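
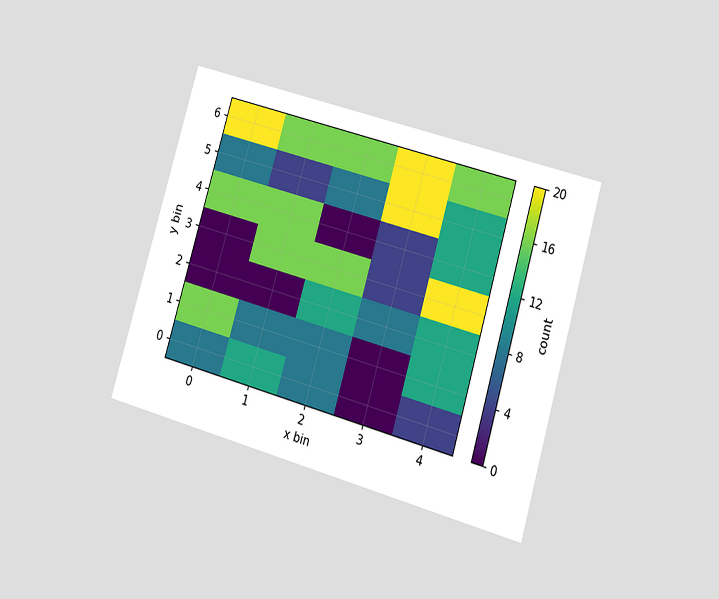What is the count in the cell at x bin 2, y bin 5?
The chart is tilted about 16° clockwise and viewed at a slight angle. Matching the cell (2, 5) against the colorbar gives 8.

8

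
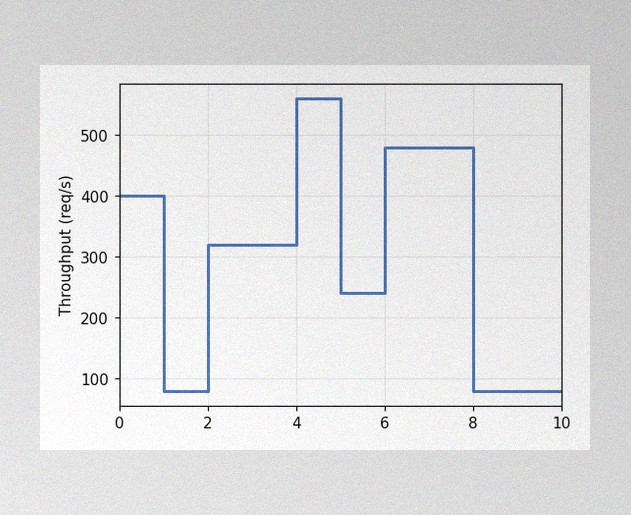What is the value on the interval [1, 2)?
The image has some photo noise and uneven lighting. On [1, 2) the step sits at 80req/s.

80req/s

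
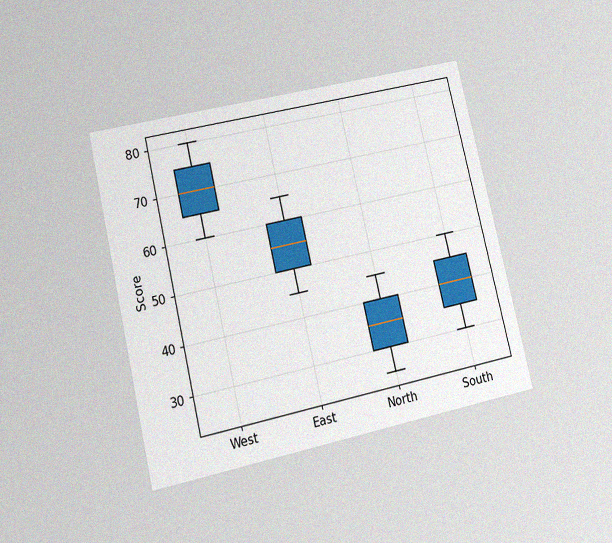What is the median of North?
35

The chart is tilted about 13° counter-clockwise and viewed at a slight angle, with some photo noise. The median line in the North box sits at 35.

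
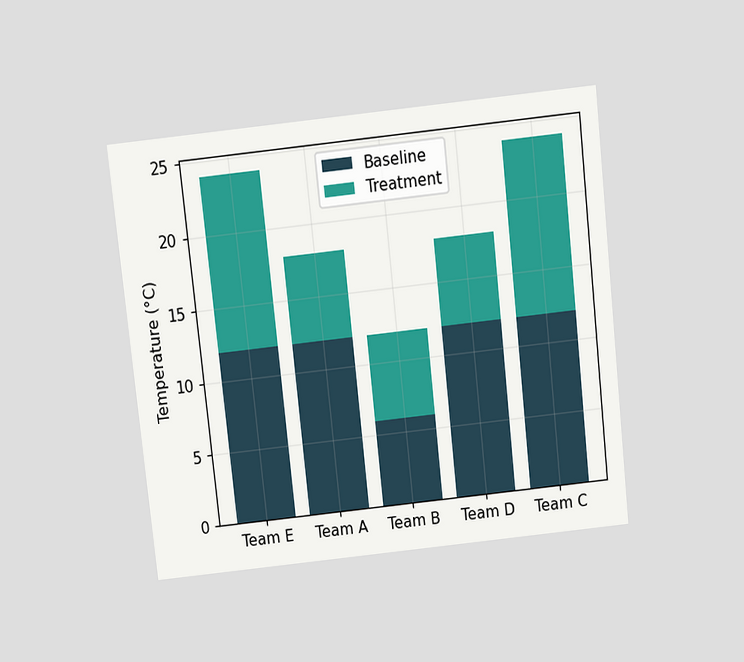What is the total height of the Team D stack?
The chart is tilted about 6° counter-clockwise and viewed slightly from above. The Team D stack's top reaches 18°C on the y-axis.

18°C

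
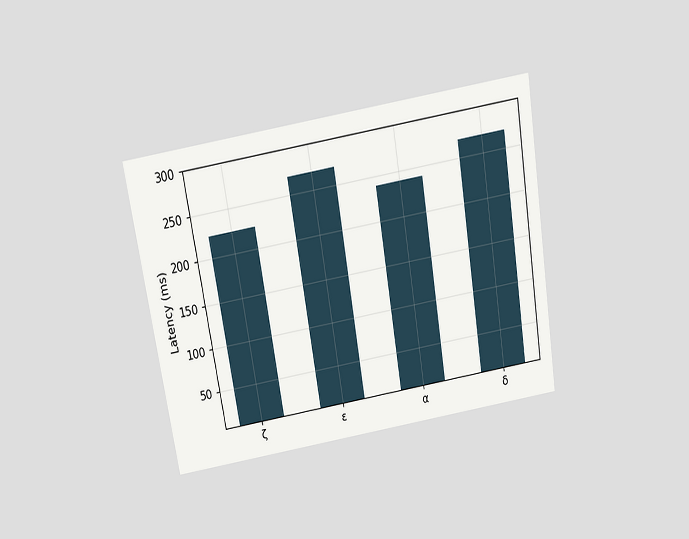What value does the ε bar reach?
The chart is tilted about 9° counter-clockwise and viewed slightly from above. Reading along the chart's y-axis, the ε bar reaches 270ms.

270ms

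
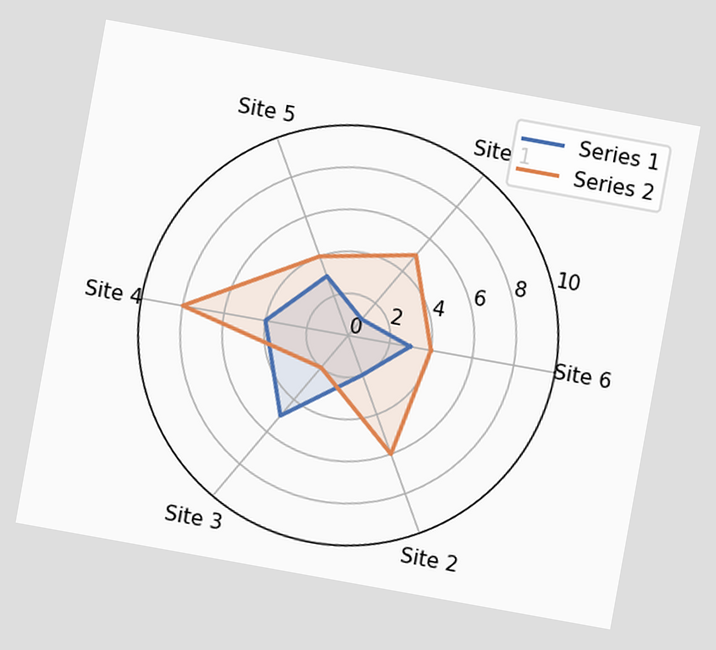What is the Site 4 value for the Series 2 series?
8

The chart is tilted about 10° clockwise. On the Site 4 axis, Series 2 reaches 8.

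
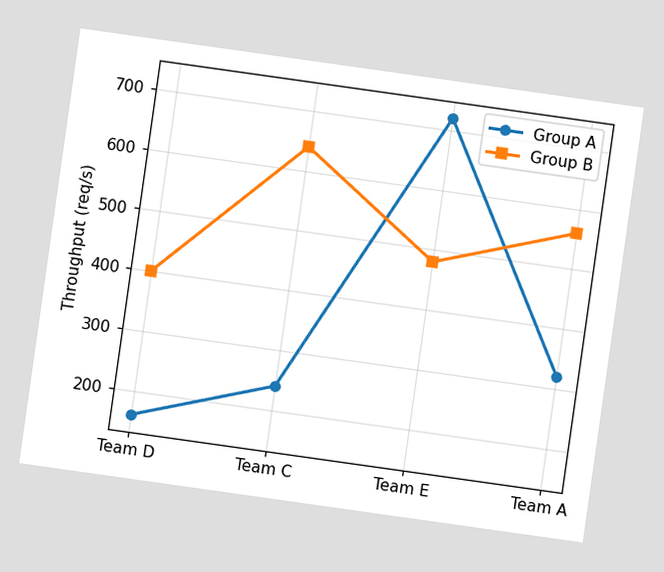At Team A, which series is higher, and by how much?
Group B, by 240req/s

The chart is tilted about 8° clockwise. At Team A, Group B sits above the other line by 240req/s.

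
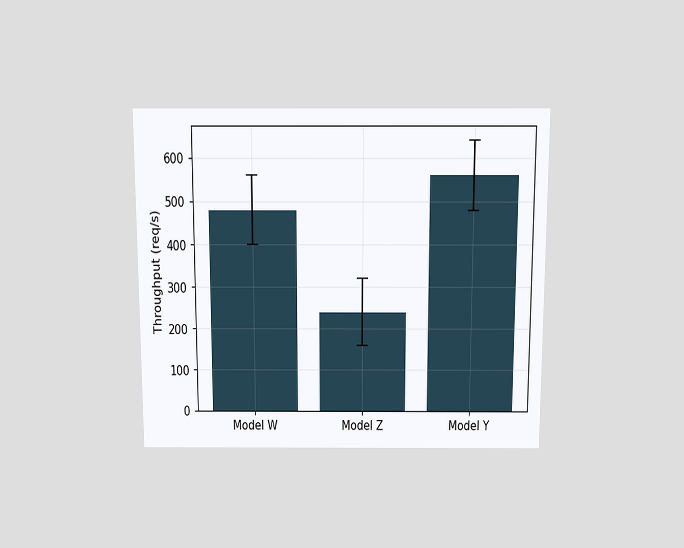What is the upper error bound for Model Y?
The chart is viewed slightly from above. The Model Y bar's upper whisker reaches 640req/s.

640req/s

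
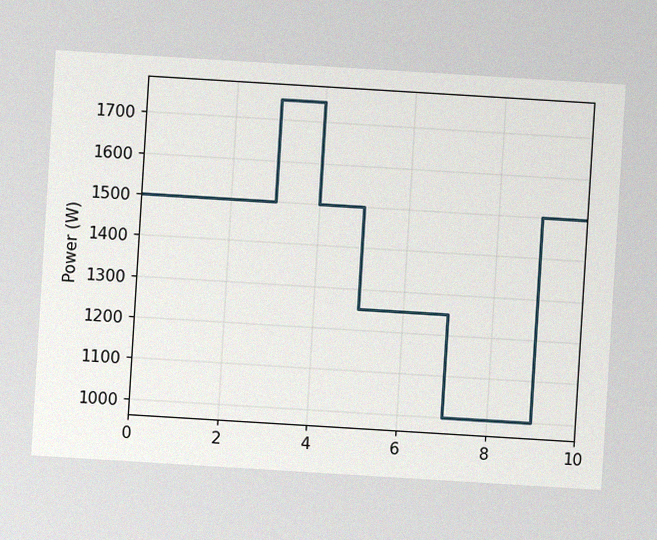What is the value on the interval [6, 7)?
1250W

The chart is tilted about 3° clockwise, with some photo noise. On [6, 7) the step sits at 1250W.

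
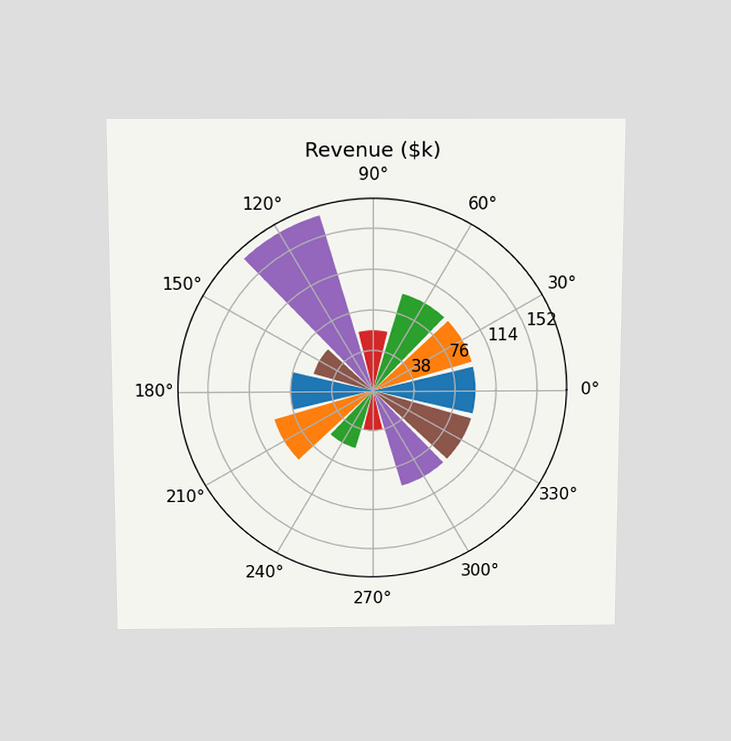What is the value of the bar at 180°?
The chart is viewed slightly from above. The bar at 180° reaches $76k on the radial axis.

$76k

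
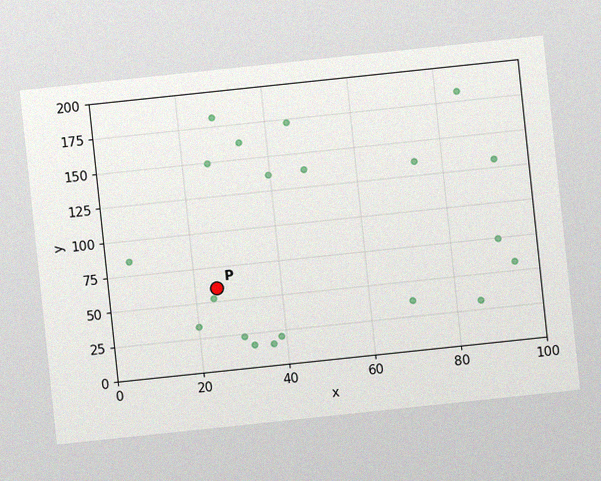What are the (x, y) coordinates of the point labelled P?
(25, 60)

The chart is tilted about 6° counter-clockwise, with some photo noise. Following the gridlines from P to each axis, P sits at (25, 60).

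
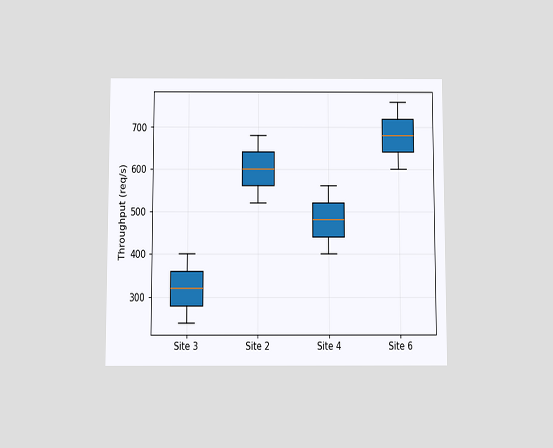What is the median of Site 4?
The chart is viewed slightly from below. The median line in the Site 4 box sits at 480req/s.

480req/s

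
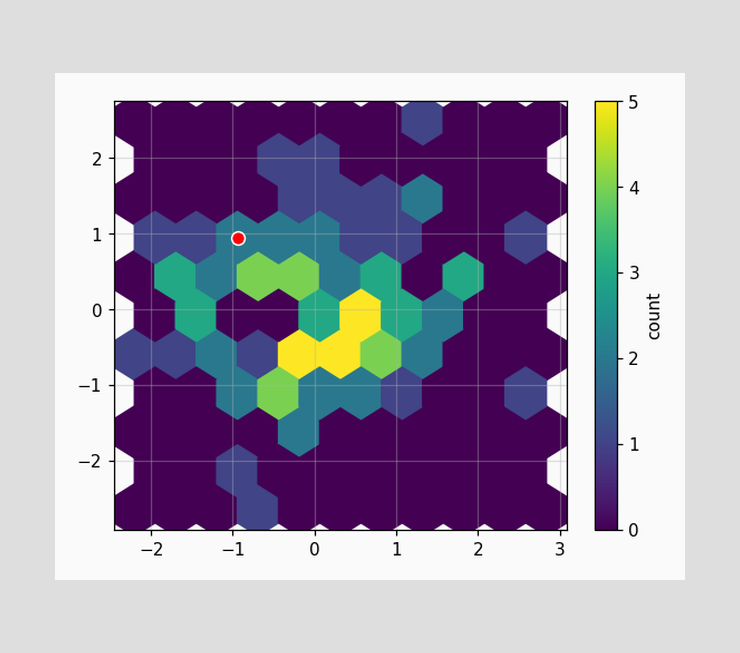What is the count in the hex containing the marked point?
The marked hex reads 2 on the colorbar.

2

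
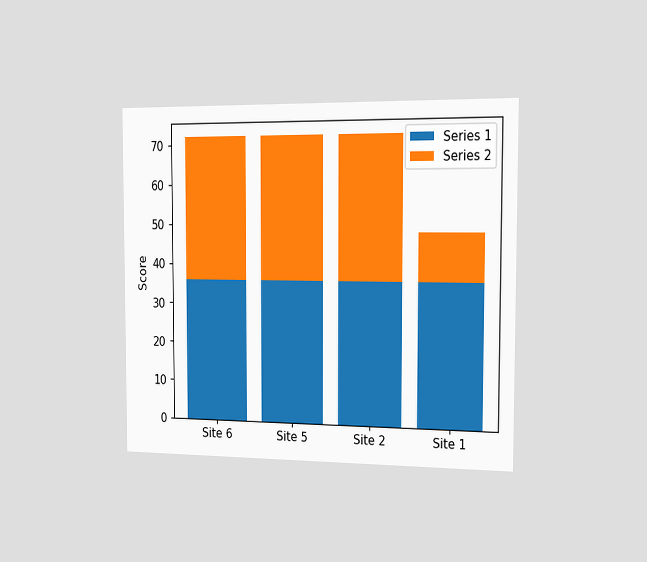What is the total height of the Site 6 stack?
72

The chart is viewed slightly from the right. The Site 6 stack's top reaches 72 on the y-axis.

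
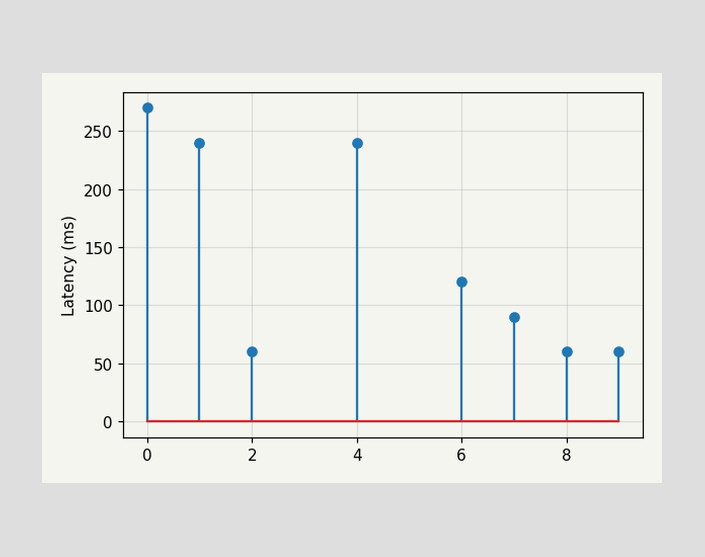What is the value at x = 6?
120ms

The stem at x=6 reaches 120ms.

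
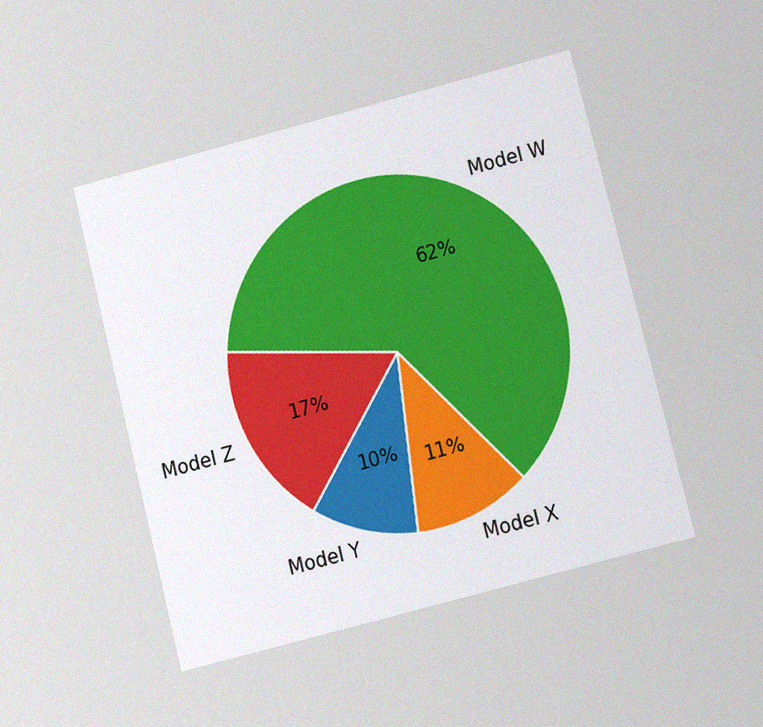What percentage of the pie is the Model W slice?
The chart is tilted about 14° counter-clockwise and viewed at a slight angle, with some photo noise. The Model W slice takes up 62% of the pie.

62%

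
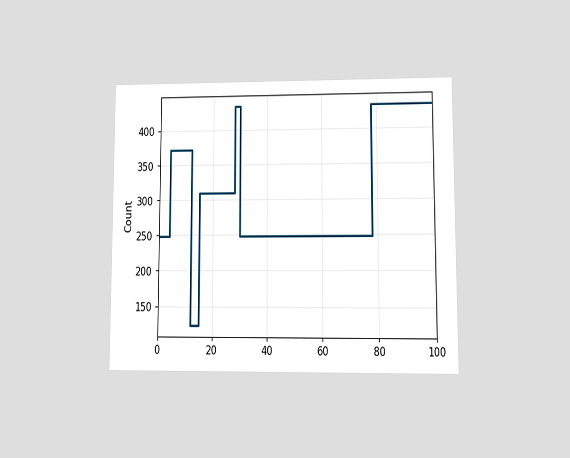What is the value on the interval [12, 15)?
The chart is viewed at a slight angle. On [12, 15) the step sits at 124.

124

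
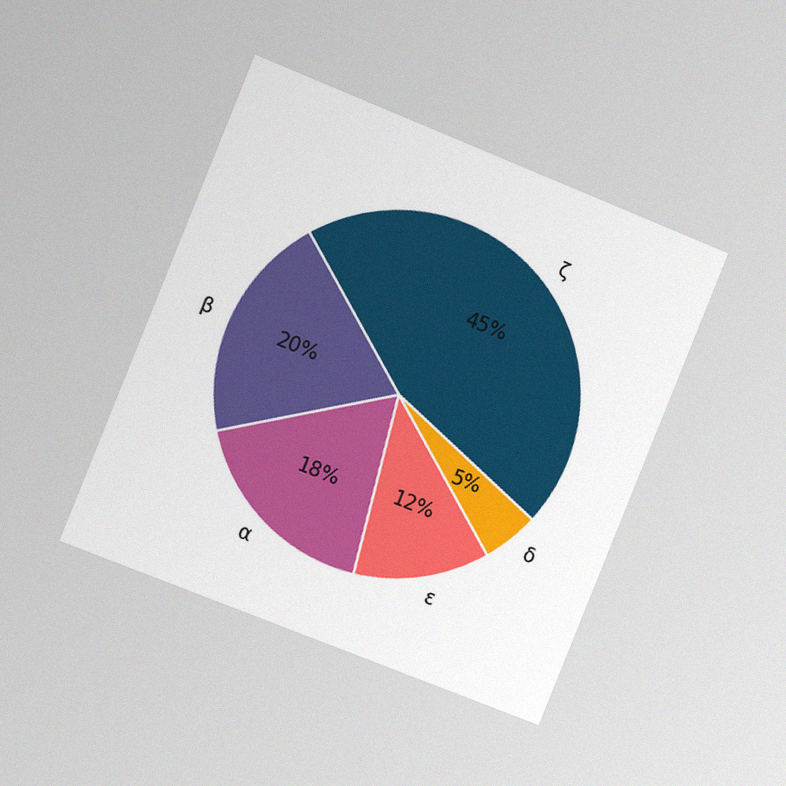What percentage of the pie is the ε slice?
The chart is tilted about 22° clockwise and viewed slightly from the left, with some photo noise. The ε slice takes up 12% of the pie.

12%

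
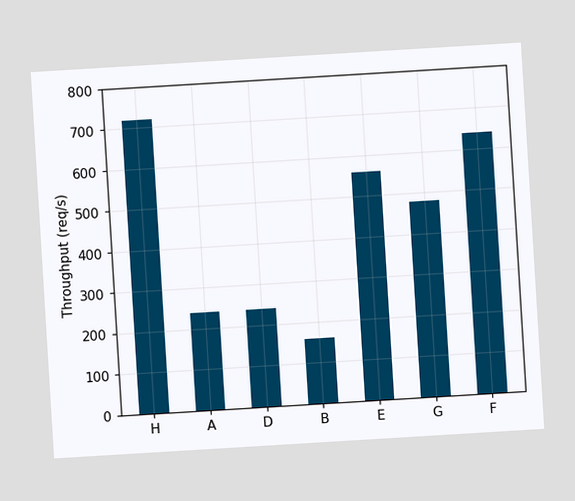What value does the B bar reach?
The chart is tilted about 3° counter-clockwise. Reading along the chart's y-axis, the B bar reaches 160req/s.

160req/s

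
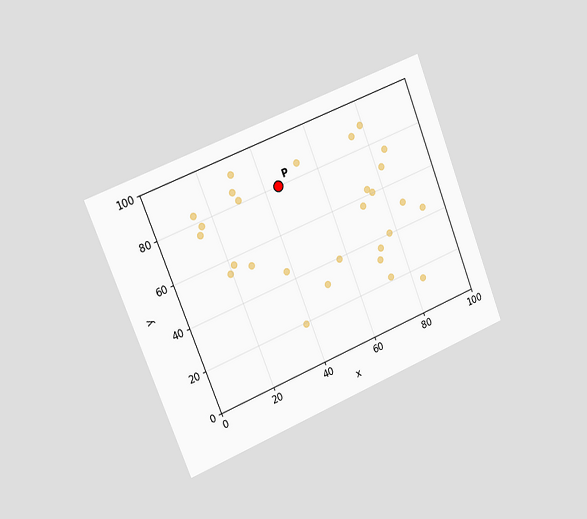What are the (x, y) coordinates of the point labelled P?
(45, 80)

The chart is tilted about 22° counter-clockwise and viewed slightly from the left. Following the gridlines from P to each axis, P sits at (45, 80).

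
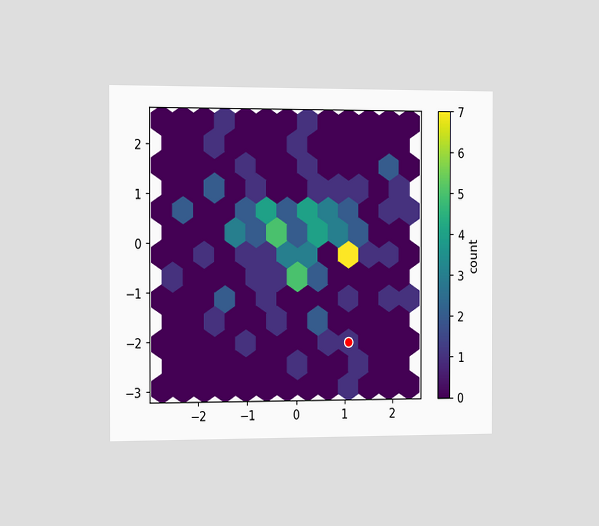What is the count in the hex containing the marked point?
The chart is viewed slightly from the left. The marked hex reads 1 on the colorbar.

1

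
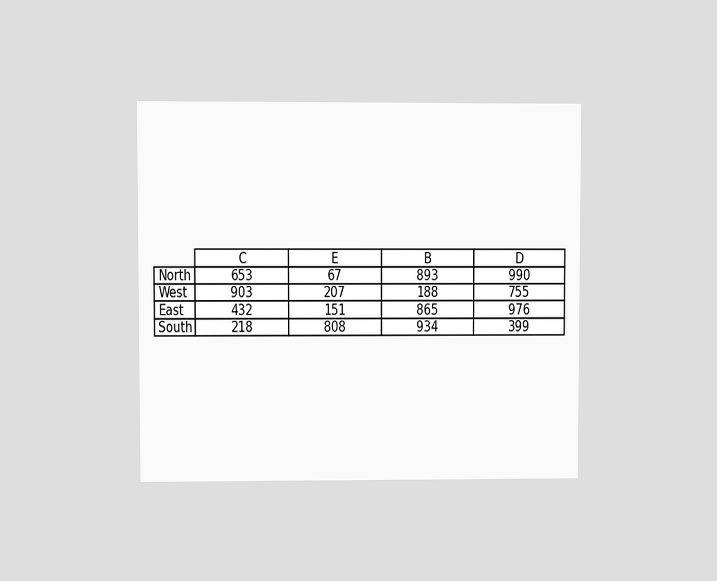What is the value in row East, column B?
The chart is viewed at a slight angle. The (East, B) cell reads 865.

865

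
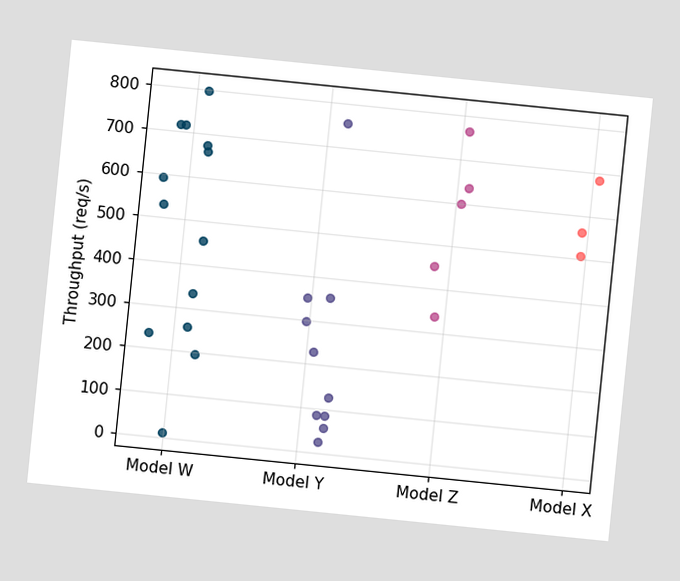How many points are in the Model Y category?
10

The chart is tilted about 6° clockwise. Counting the markers in the Model Y column gives 10.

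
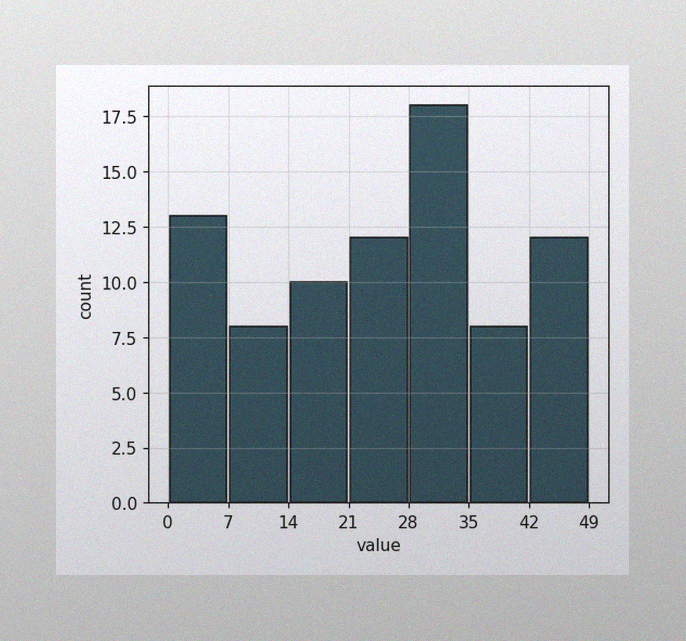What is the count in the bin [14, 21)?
10

The image has some photo noise and uneven lighting. The [14, 21) bin has height 10.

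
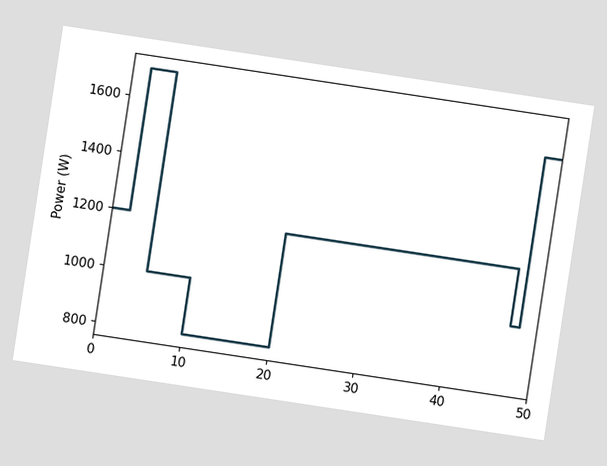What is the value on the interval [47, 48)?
1000W

The chart is tilted about 9° clockwise. On [47, 48) the step sits at 1000W.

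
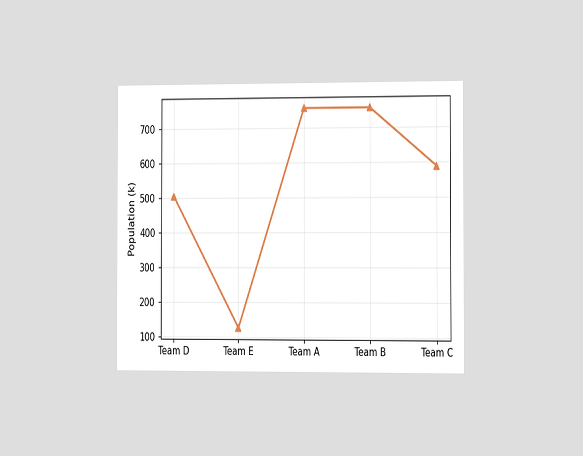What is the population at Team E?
126k

The chart is viewed slightly from the right. At Team E, the line is at 126k.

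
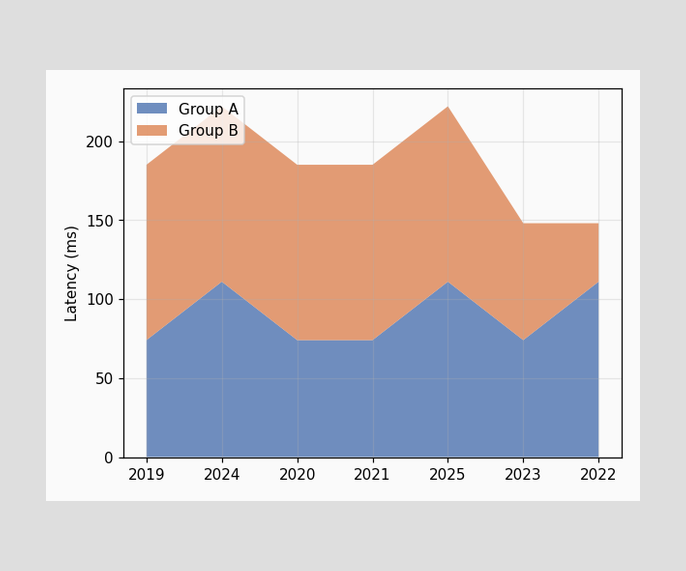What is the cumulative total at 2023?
The stacked total at 2023 reaches 148ms.

148ms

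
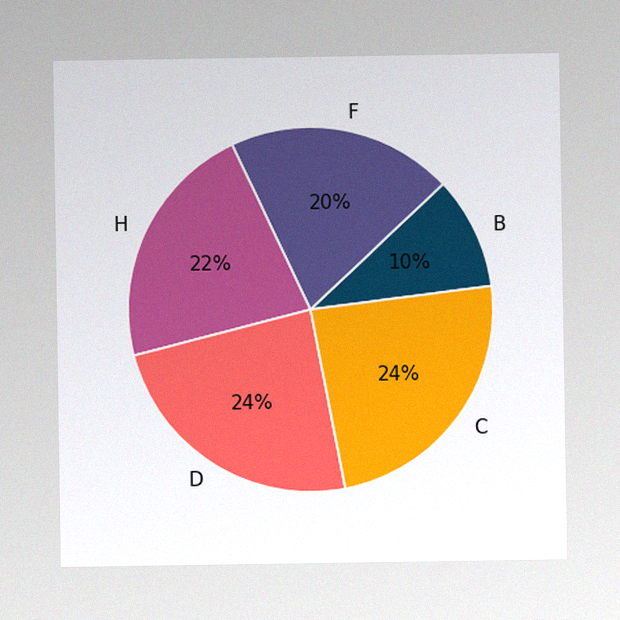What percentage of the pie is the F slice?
20%

The image has some photo noise and uneven lighting. The F slice takes up 20% of the pie.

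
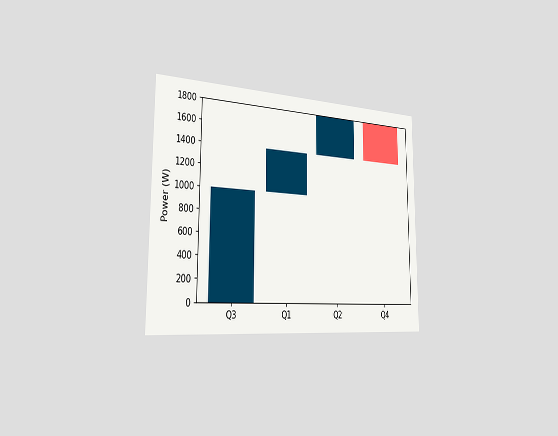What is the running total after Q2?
The chart is viewed slightly from the left. After Q2 the running total reaches 1800W.

1800W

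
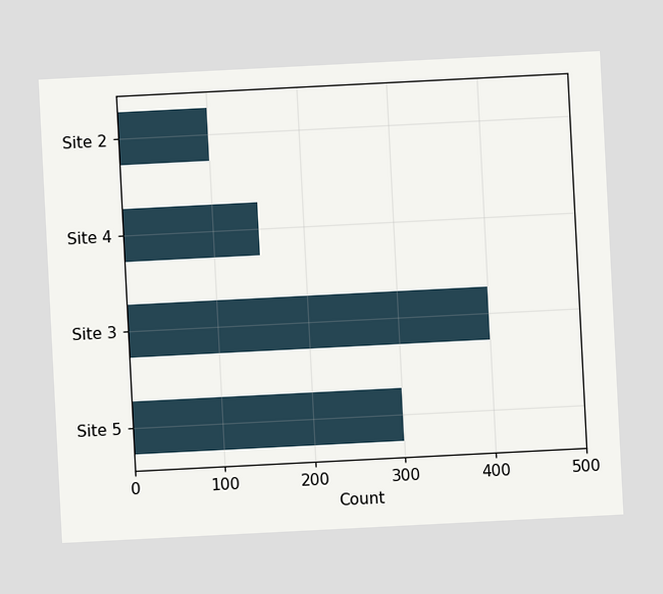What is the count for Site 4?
150

The chart is tilted about 3° counter-clockwise. Reading along the chart's x-axis, the Site 4 bar reaches 150.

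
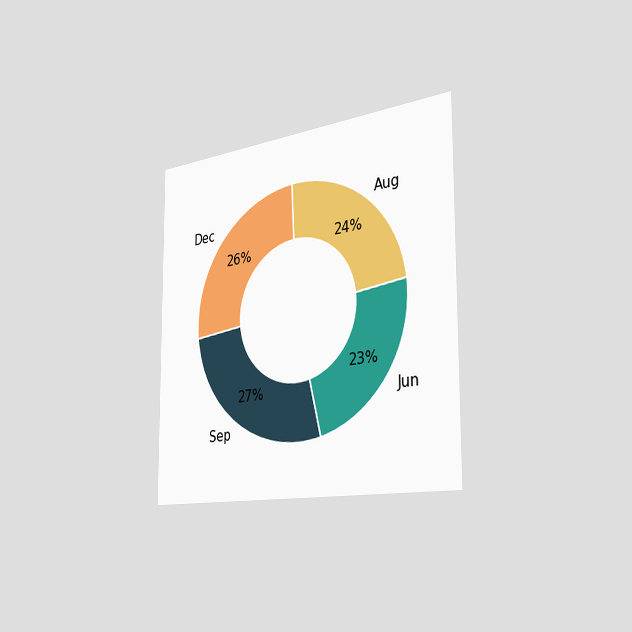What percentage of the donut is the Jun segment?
The chart is viewed slightly from the right. The Jun segment takes up 23% of the ring.

23%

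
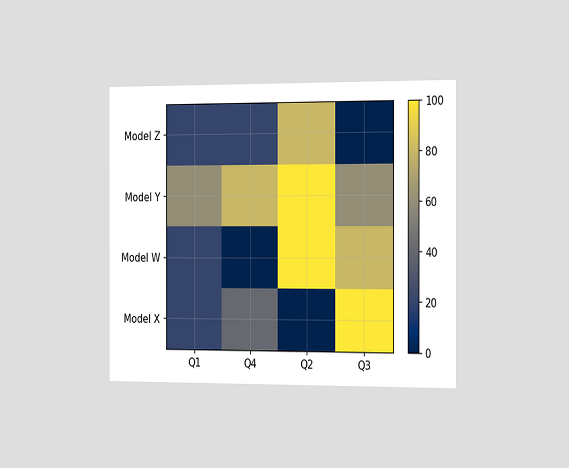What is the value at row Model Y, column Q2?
100

The chart is viewed slightly from the right. Matching cell (Model Y, Q2) against the colorbar gives 100.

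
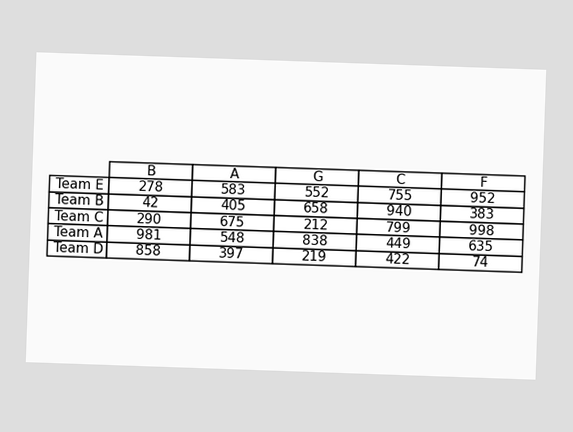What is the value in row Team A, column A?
548

The (Team A, A) cell reads 548.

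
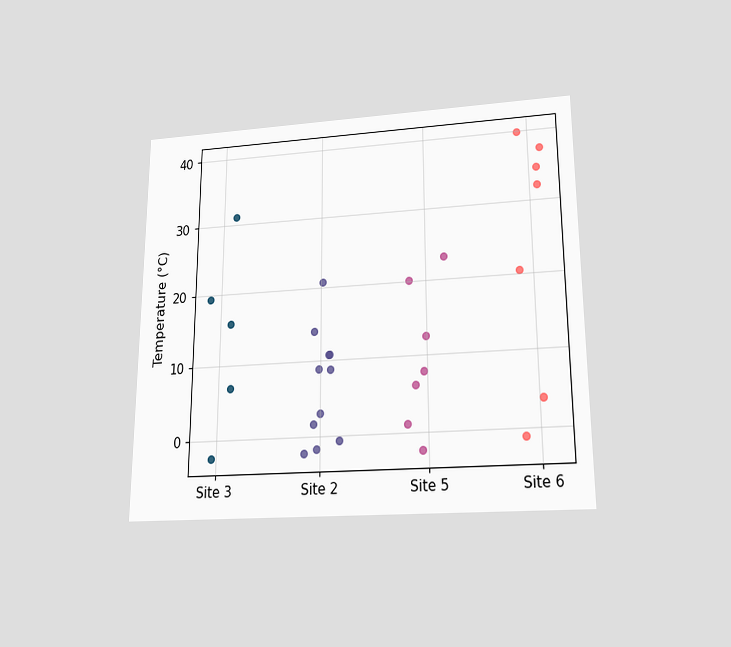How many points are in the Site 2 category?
11

The chart is viewed slightly from below. Counting the markers in the Site 2 column gives 11.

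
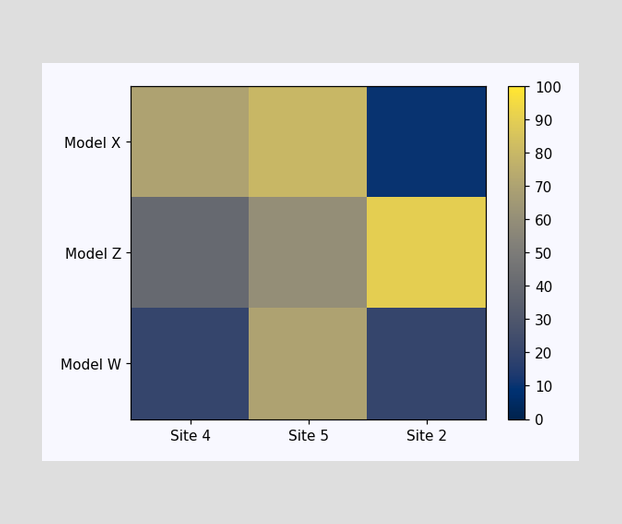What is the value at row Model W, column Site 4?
20

Matching cell (Model W, Site 4) against the colorbar gives 20.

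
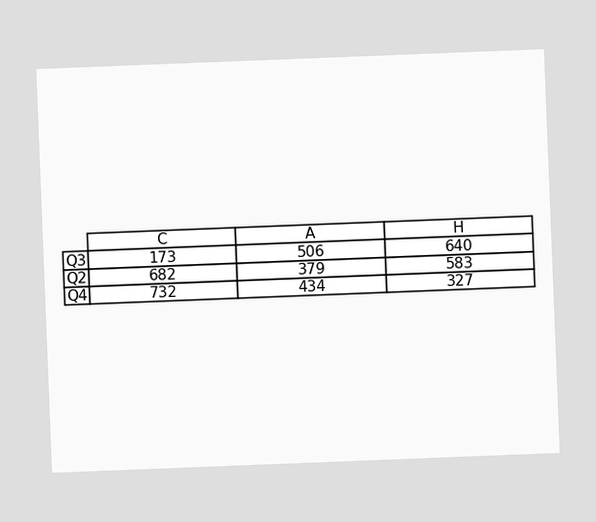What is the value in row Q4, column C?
732

The chart is tilted about 2° counter-clockwise. The (Q4, C) cell reads 732.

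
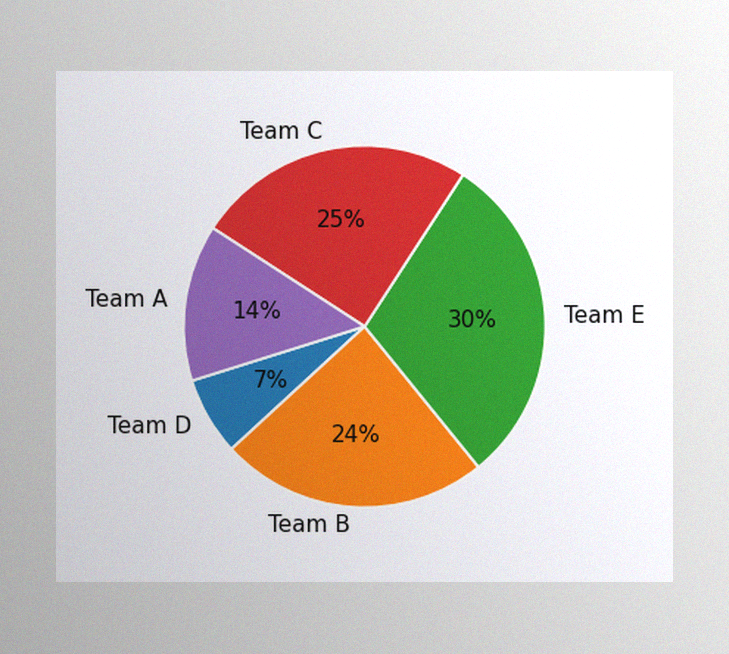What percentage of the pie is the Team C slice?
The image has some photo noise and uneven lighting. The Team C slice takes up 25% of the pie.

25%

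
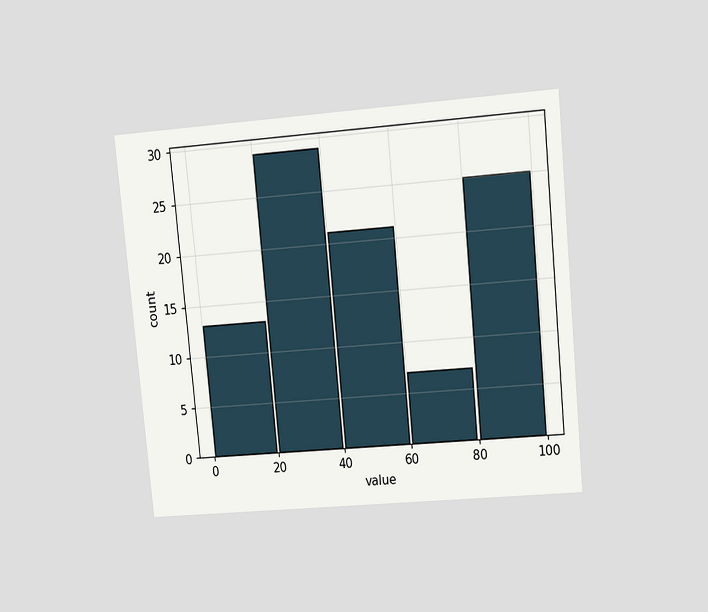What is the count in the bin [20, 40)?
29

The chart is tilted about 5° counter-clockwise and viewed at a slight angle. The [20, 40) bin has height 29.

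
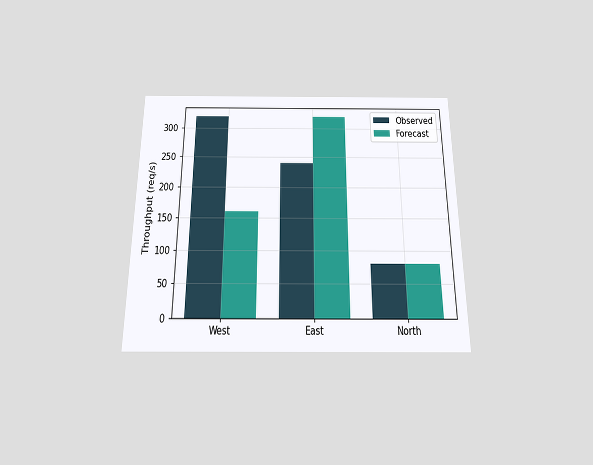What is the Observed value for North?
The chart is viewed slightly from below. The Observed bar at North reaches 80req/s on the y-axis.

80req/s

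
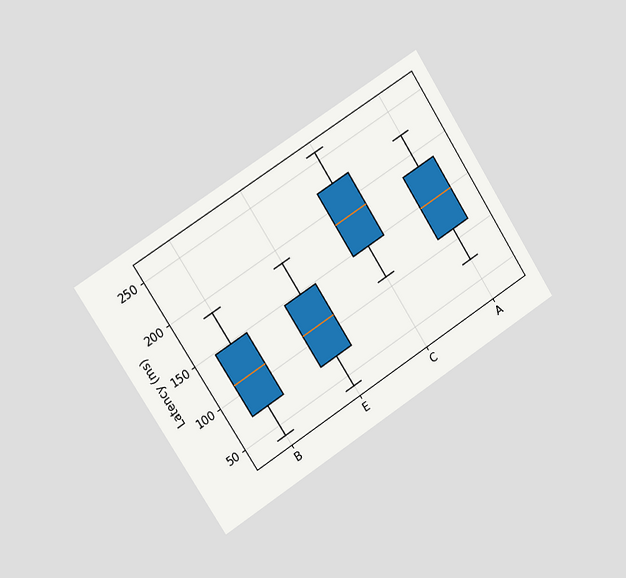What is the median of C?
185ms

The chart is tilted about 33° counter-clockwise and viewed slightly from the left. The median line in the C box sits at 185ms.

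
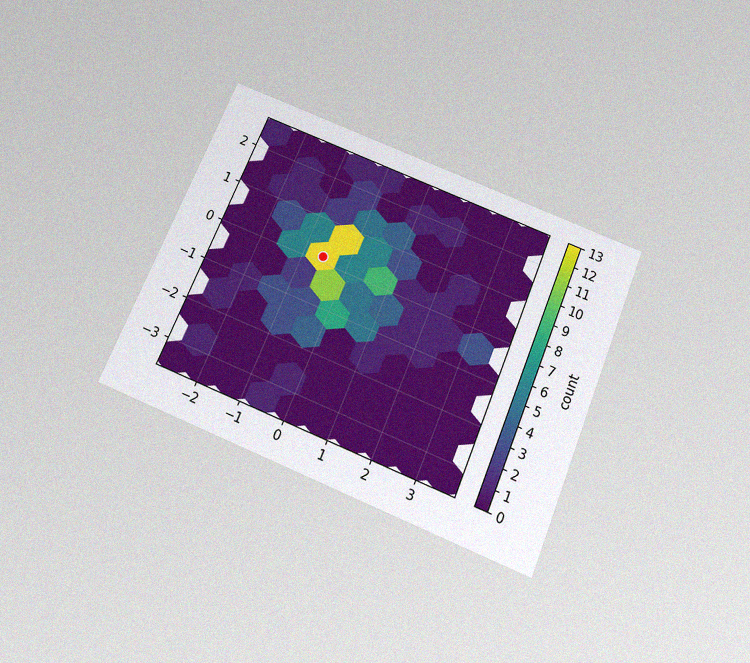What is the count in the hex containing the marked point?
13

The chart is tilted about 22° clockwise and viewed slightly from below, with some photo noise. The marked hex reads 13 on the colorbar.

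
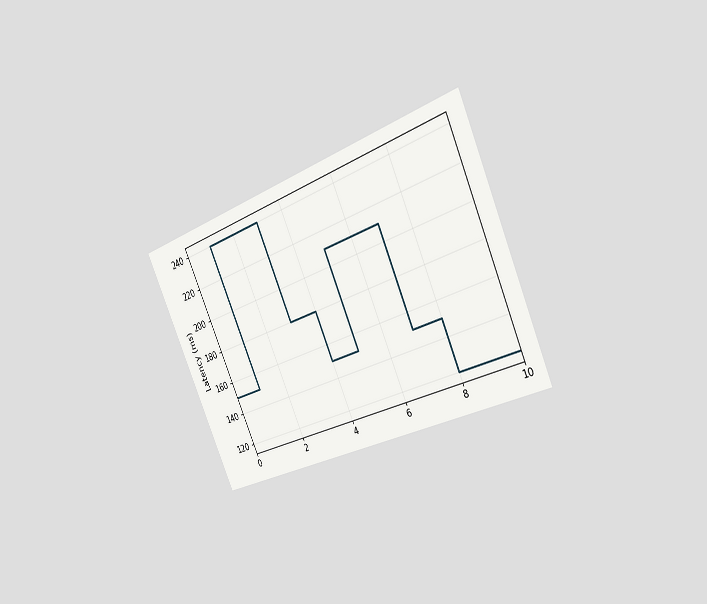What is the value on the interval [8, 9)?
120ms

The chart is tilted about 24° counter-clockwise and viewed slightly from the right. On [8, 9) the step sits at 120ms.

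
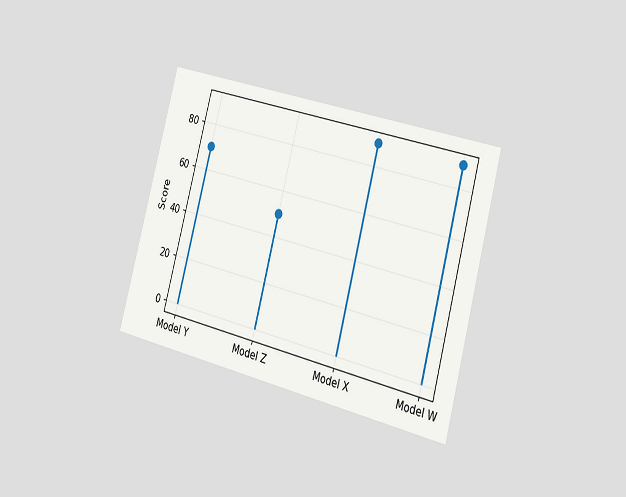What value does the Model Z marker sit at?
The chart is tilted about 15° clockwise and viewed slightly from the right. The Model Z marker sits at 50.

50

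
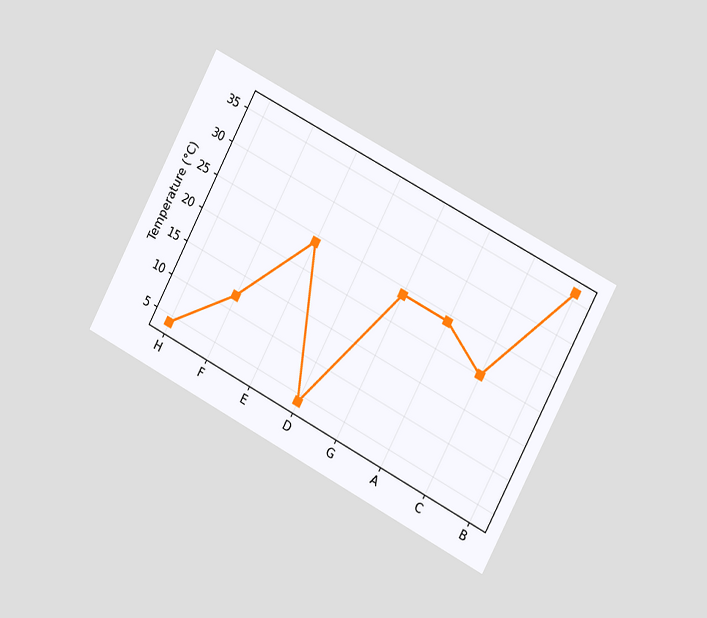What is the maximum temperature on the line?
The chart is tilted about 28° clockwise and viewed slightly from the right. The highest point is at B, and reading across to the y-axis gives 36°C.

36°C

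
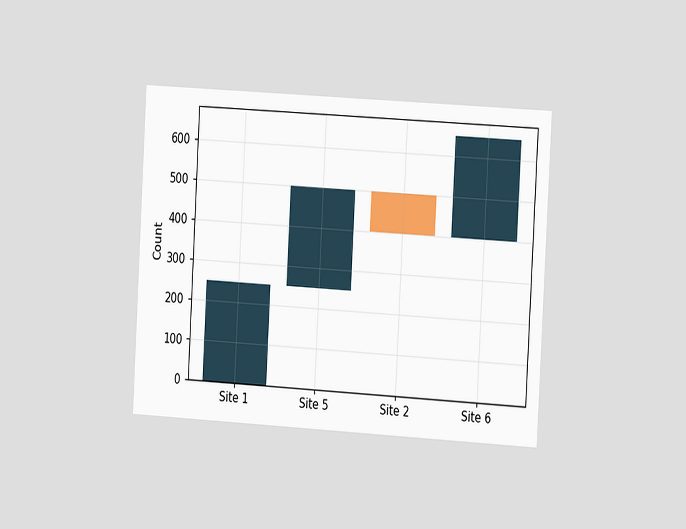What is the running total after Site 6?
The chart is tilted about 3° clockwise and viewed slightly from the right. After Site 6 the running total reaches 650.

650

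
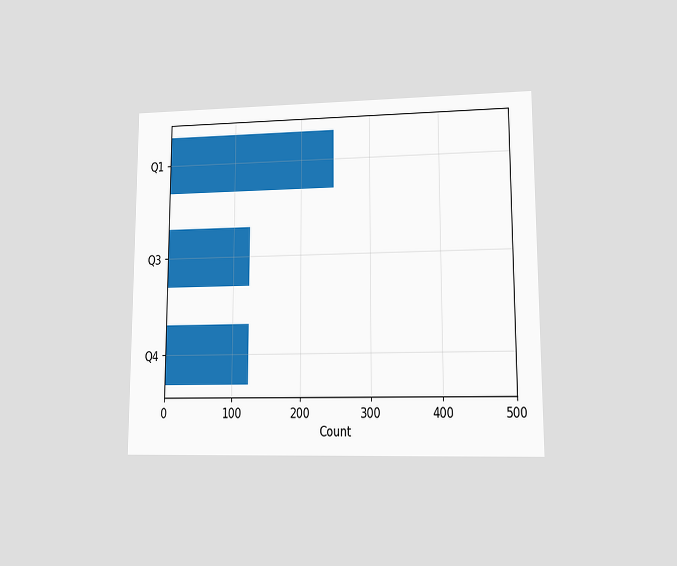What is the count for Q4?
The chart is viewed at a slight angle. Reading along the chart's x-axis, the Q4 bar reaches 124.

124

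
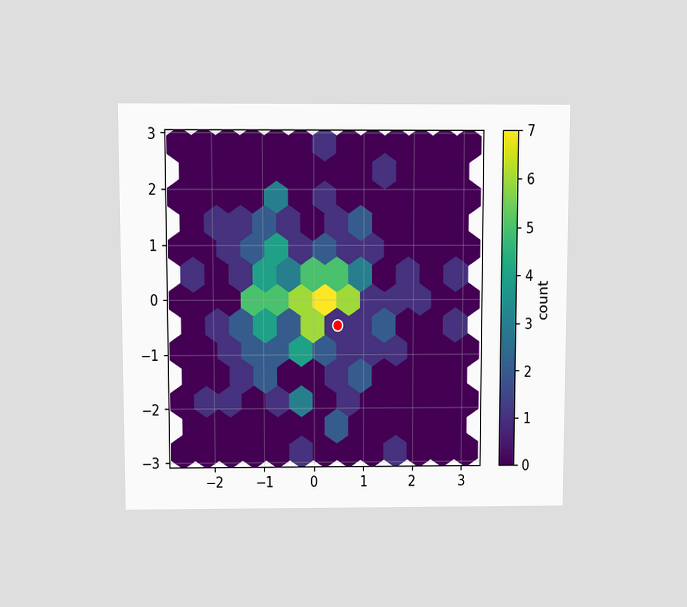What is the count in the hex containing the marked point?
The chart is viewed slightly from above. The marked hex reads 1 on the colorbar.

1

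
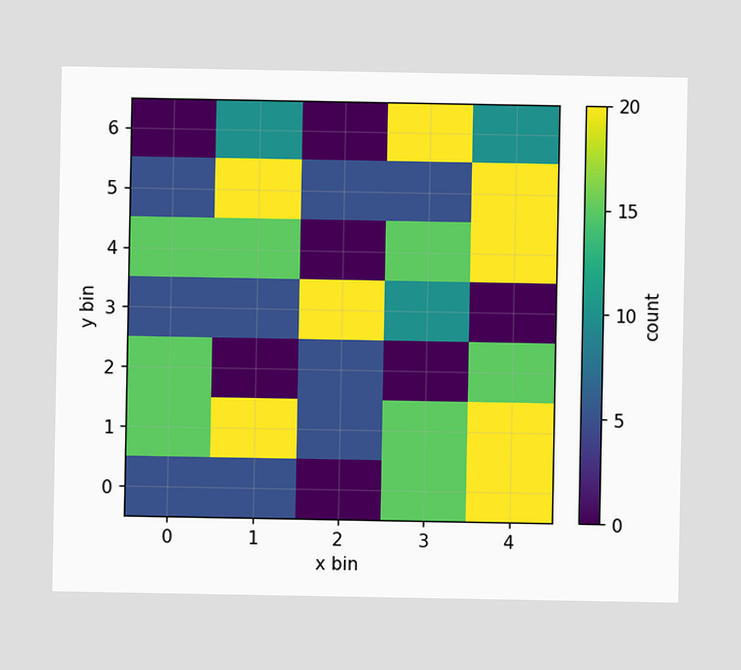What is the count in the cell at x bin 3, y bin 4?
15

Matching the cell (3, 4) against the colorbar gives 15.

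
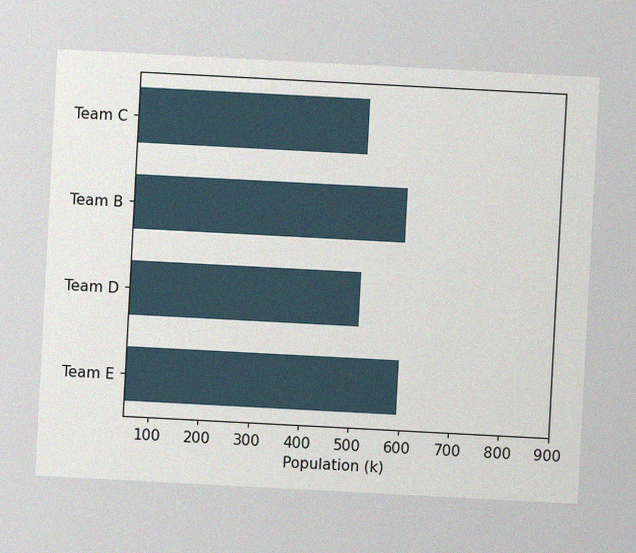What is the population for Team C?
The chart is tilted about 3° clockwise, with some photo noise. Reading along the chart's x-axis, the Team C bar reaches 510k.

510k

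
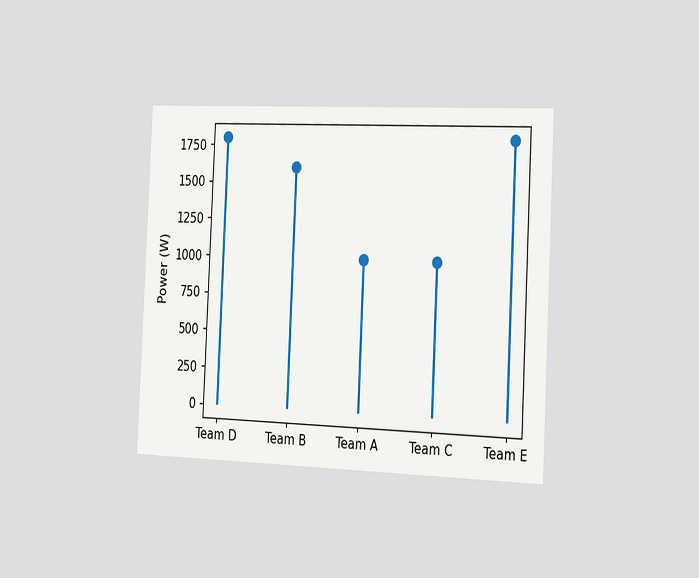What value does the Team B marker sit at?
The chart is tilted about 3° clockwise and viewed slightly from the right. The Team B marker sits at 1600W.

1600W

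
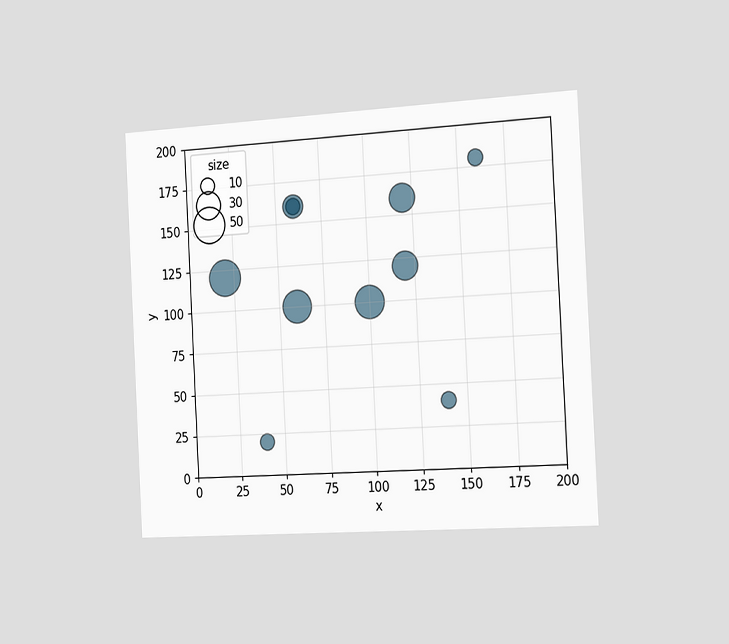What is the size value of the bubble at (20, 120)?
The chart is tilted about 3° counter-clockwise and viewed slightly from the right. Matching the bubble at (20, 120) against the size legend gives 50.

50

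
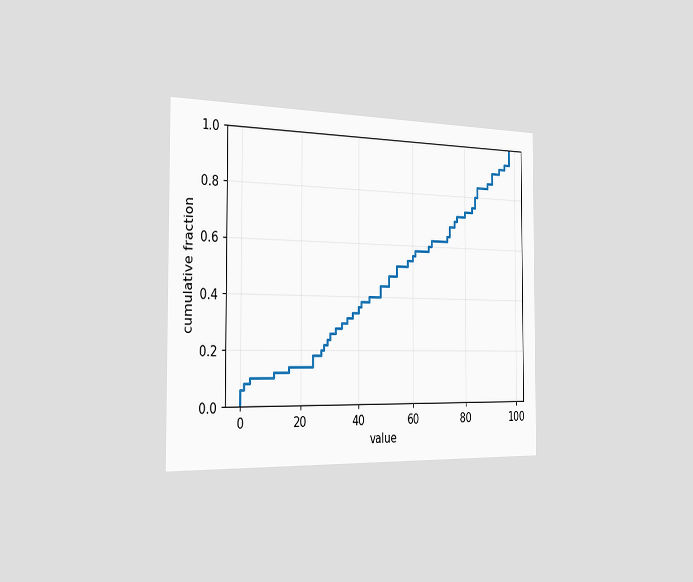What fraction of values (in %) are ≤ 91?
The chart is viewed slightly from the left. At x=91 the ECDF step is at 90%.

90%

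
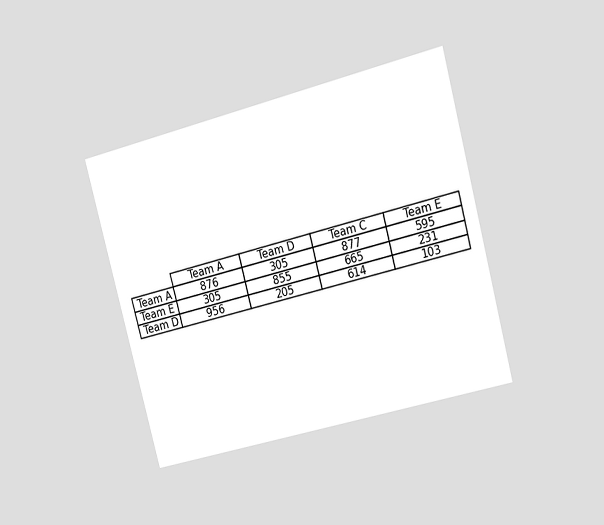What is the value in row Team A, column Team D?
305

The chart is tilted about 15° counter-clockwise and viewed slightly from the right. The (Team A, Team D) cell reads 305.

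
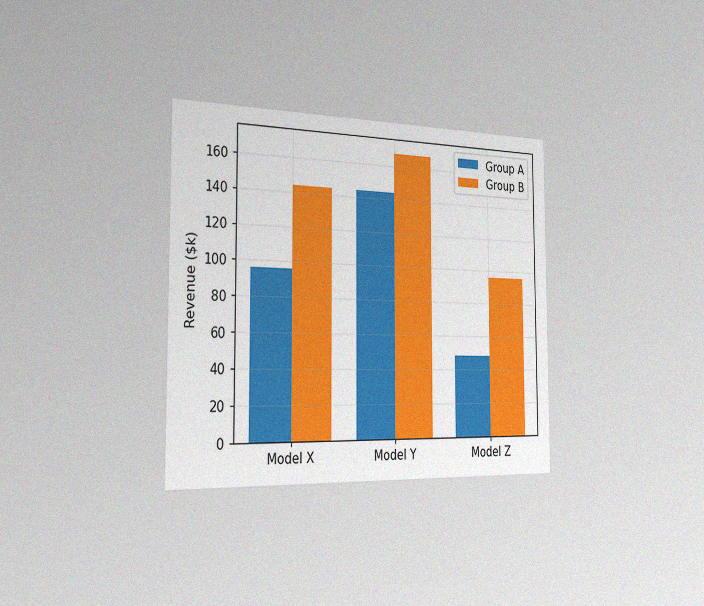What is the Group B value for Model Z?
The chart is viewed slightly from the left, with some photo noise. The Group B bar at Model Z reaches $96k on the y-axis.

$96k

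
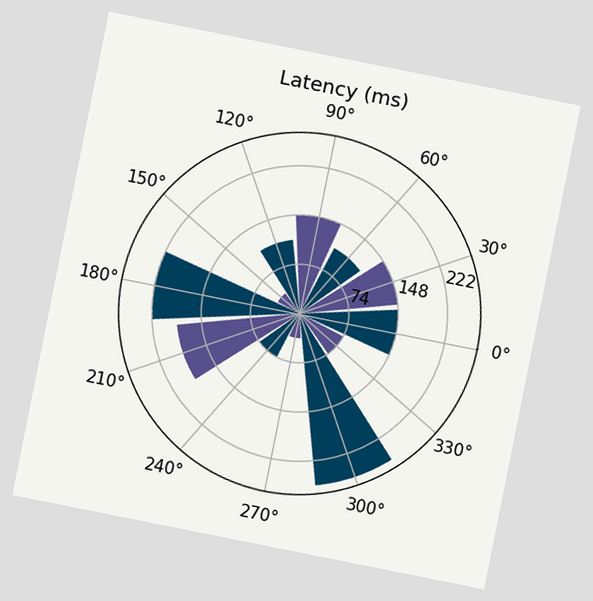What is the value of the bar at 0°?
148ms

The chart is tilted about 11° clockwise. The bar at 0° reaches 148ms on the radial axis.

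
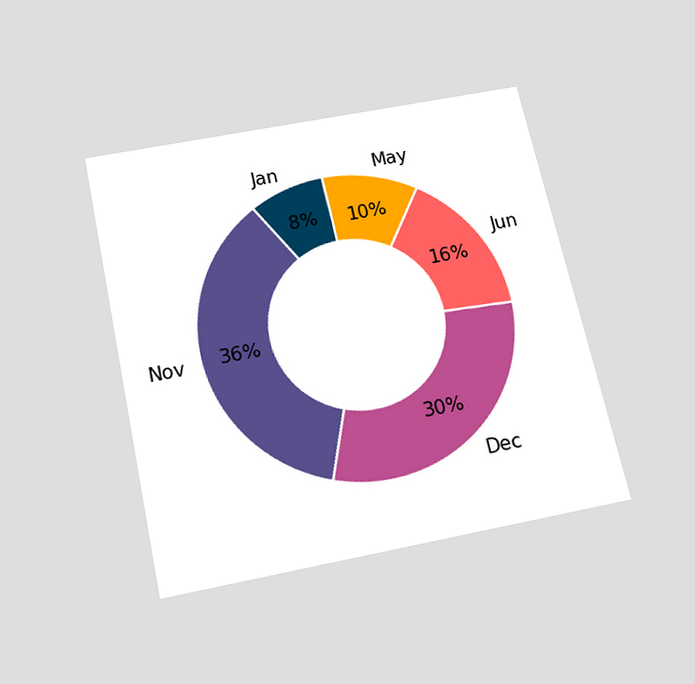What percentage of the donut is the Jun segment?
The chart is tilted about 12° counter-clockwise and viewed slightly from below. The Jun segment takes up 16% of the ring.

16%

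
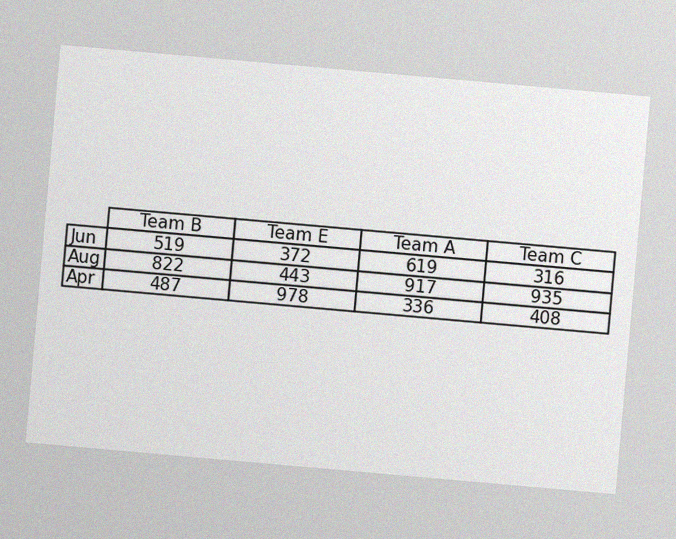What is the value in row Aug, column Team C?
935

The chart is tilted about 5° clockwise, with some photo noise. The (Aug, Team C) cell reads 935.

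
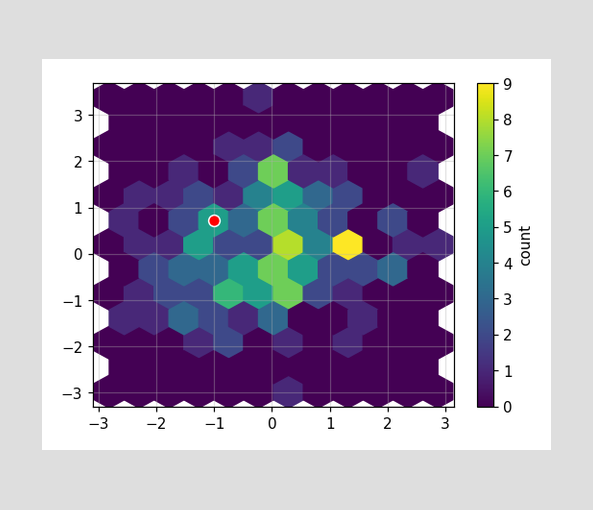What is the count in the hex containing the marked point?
The marked hex reads 5 on the colorbar.

5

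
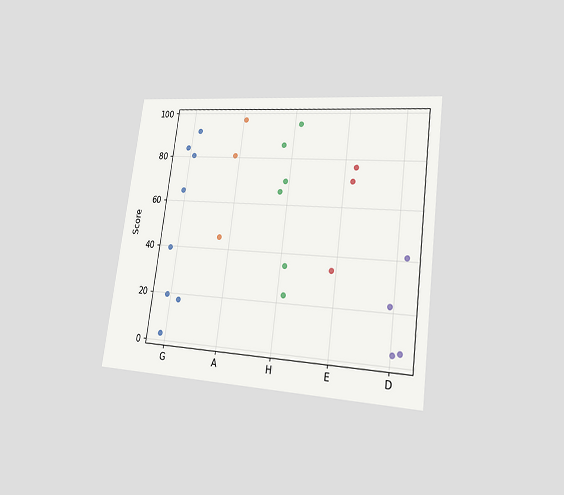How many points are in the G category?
The chart is tilted about 8° clockwise and viewed slightly from the right. Counting the markers in the G column gives 8.

8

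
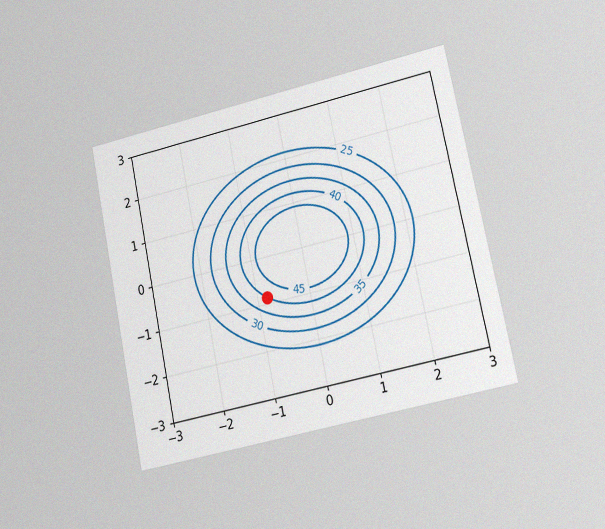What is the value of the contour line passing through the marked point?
40

The chart is tilted about 12° counter-clockwise and viewed at a slight angle, with some photo noise. The marked point sits on the contour labelled 40.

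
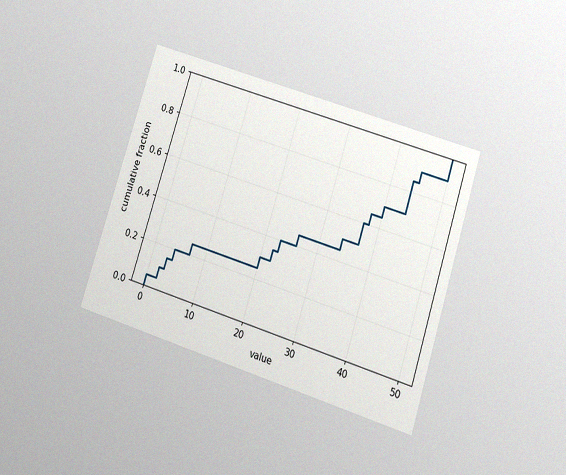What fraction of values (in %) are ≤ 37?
The chart is tilted about 18° clockwise and viewed slightly from below, with some photo noise. At x=37 the ECDF step is at 60%.

60%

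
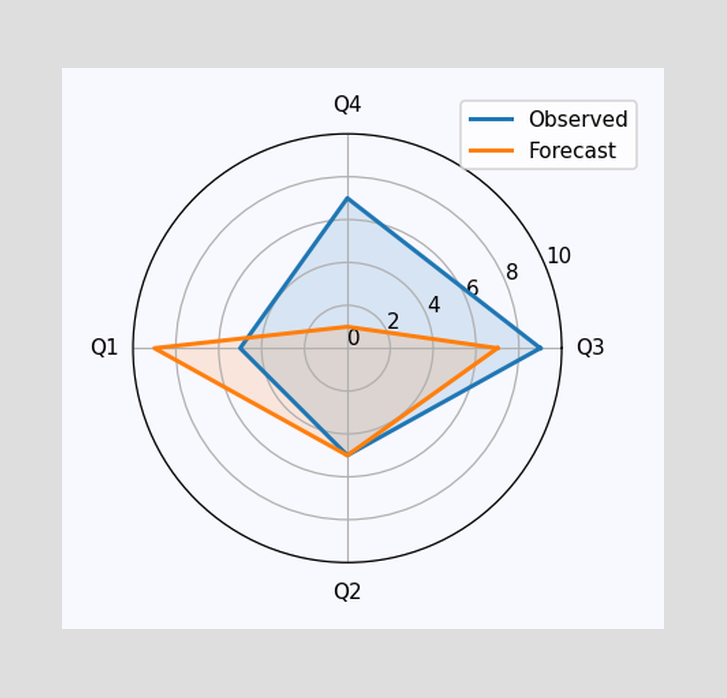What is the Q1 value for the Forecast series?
9

On the Q1 axis, Forecast reaches 9.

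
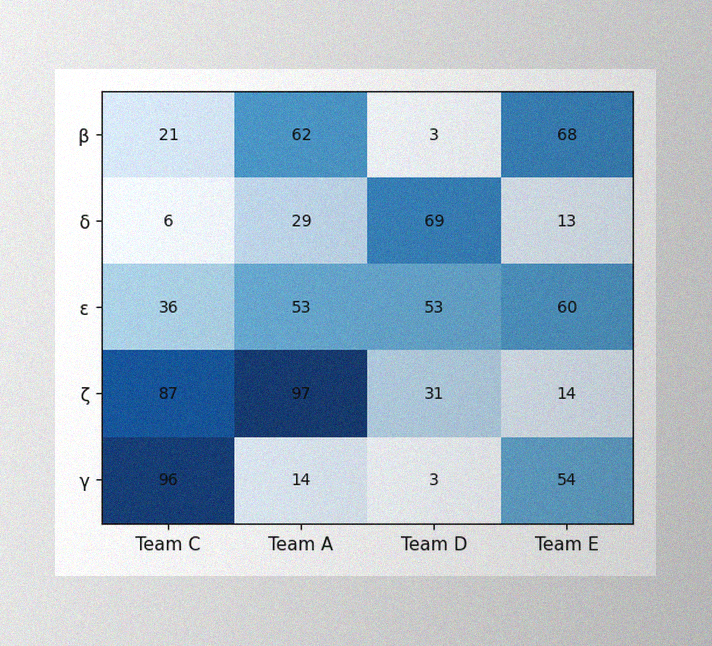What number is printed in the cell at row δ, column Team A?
29

The image has some photo noise and uneven lighting. The (δ, Team A) cell reads 29.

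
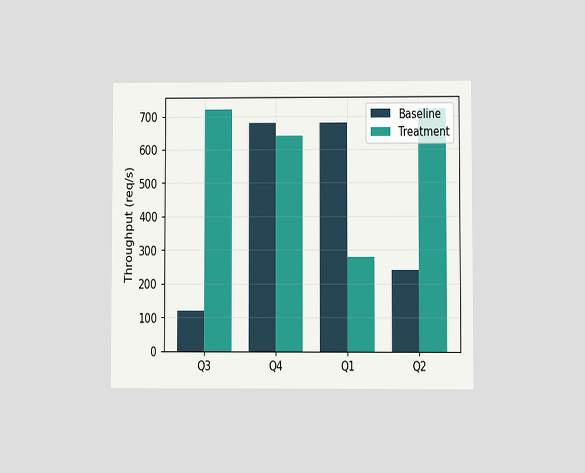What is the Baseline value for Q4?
680req/s

The chart is viewed at a slight angle. The Baseline bar at Q4 reaches 680req/s on the y-axis.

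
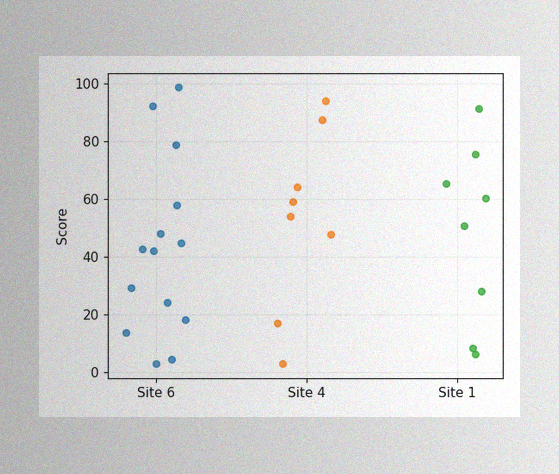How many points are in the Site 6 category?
The image has some photo noise and uneven lighting. Counting the markers in the Site 6 column gives 14.

14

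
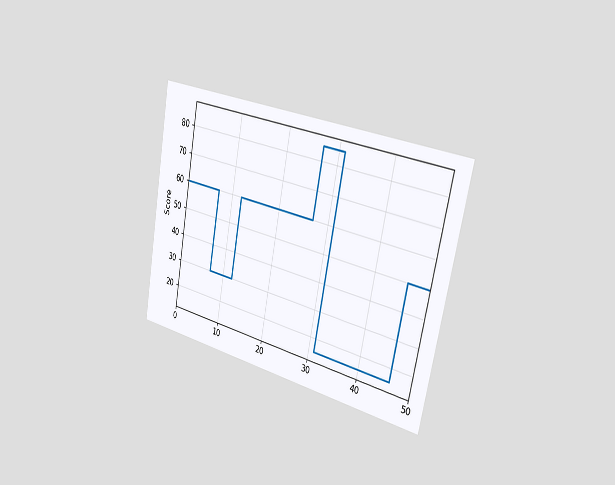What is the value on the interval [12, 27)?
The chart is tilted about 11° clockwise and viewed slightly from the right. On [12, 27) the step sits at 60.

60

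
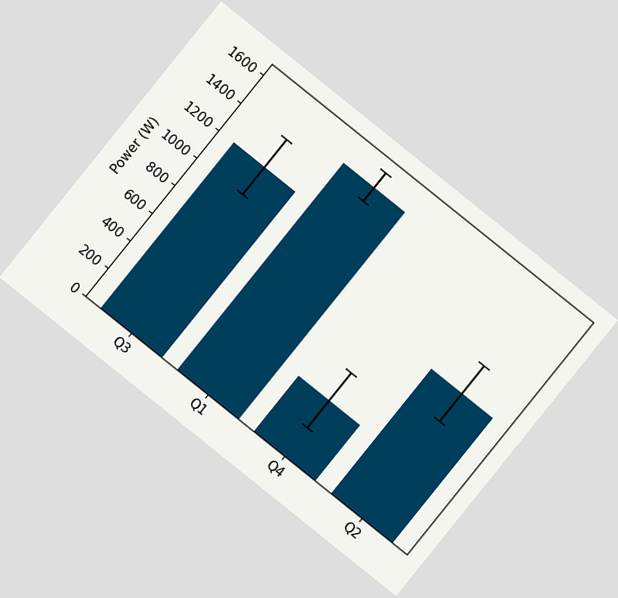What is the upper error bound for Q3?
The chart is tilted about 39° clockwise. The Q3 bar's upper whisker reaches 1400W.

1400W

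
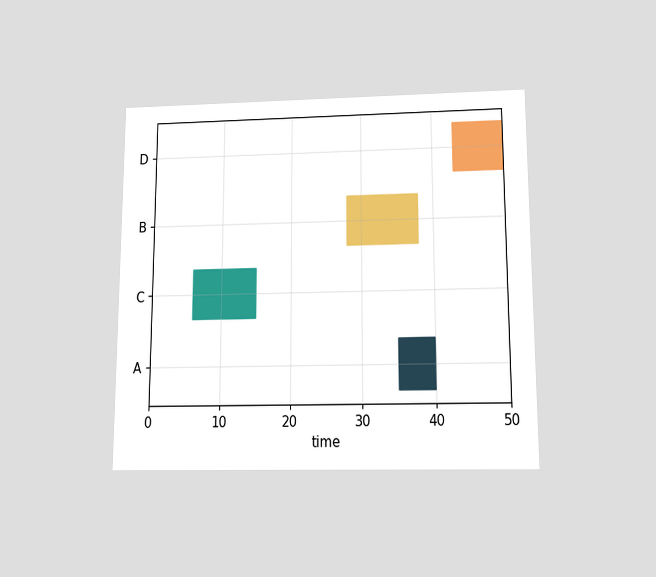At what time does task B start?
28

The chart is viewed slightly from below. The B bar begins at t=28.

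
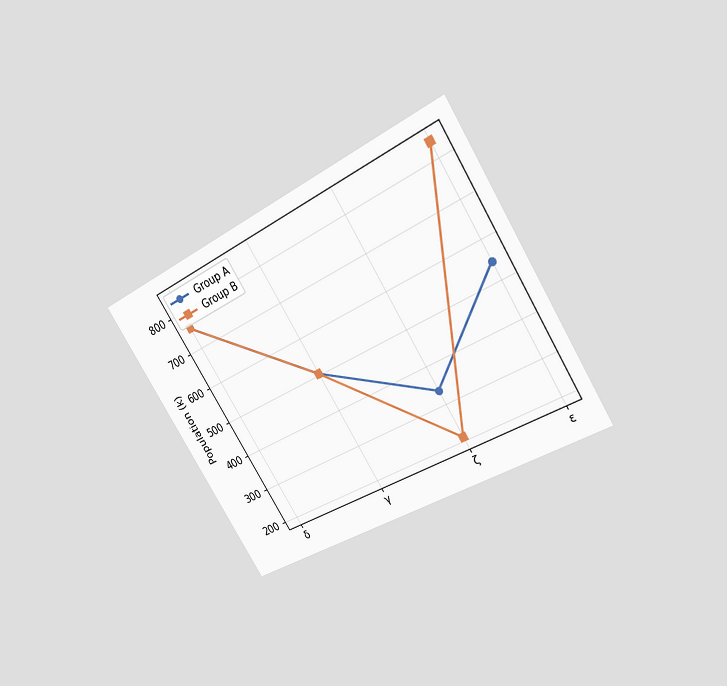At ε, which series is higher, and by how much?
The chart is tilted about 32° counter-clockwise and viewed at a slight angle. At ε, Group B sits above the other line by 294k.

Group B, by 294k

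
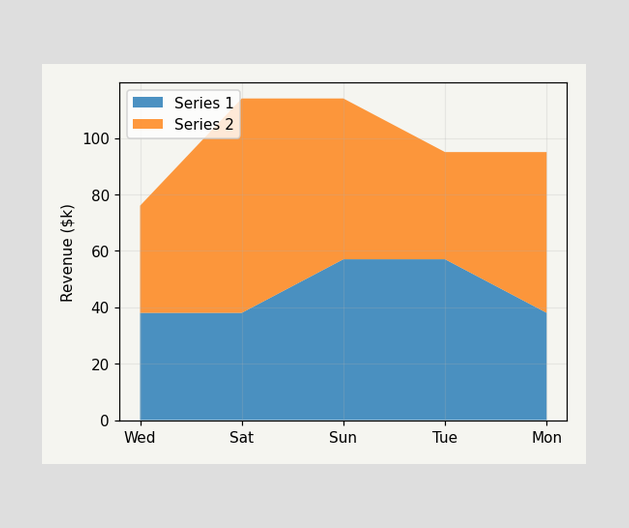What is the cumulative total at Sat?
The stacked total at Sat reaches $114k.

$114k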